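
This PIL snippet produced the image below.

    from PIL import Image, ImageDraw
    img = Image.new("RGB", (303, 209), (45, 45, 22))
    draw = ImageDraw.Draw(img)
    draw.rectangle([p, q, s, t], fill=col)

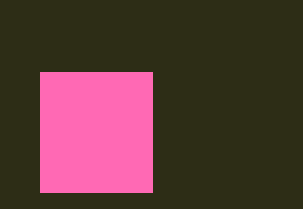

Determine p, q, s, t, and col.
p = 40
q = 72
s = 152
t = 192
col = 'hotpink'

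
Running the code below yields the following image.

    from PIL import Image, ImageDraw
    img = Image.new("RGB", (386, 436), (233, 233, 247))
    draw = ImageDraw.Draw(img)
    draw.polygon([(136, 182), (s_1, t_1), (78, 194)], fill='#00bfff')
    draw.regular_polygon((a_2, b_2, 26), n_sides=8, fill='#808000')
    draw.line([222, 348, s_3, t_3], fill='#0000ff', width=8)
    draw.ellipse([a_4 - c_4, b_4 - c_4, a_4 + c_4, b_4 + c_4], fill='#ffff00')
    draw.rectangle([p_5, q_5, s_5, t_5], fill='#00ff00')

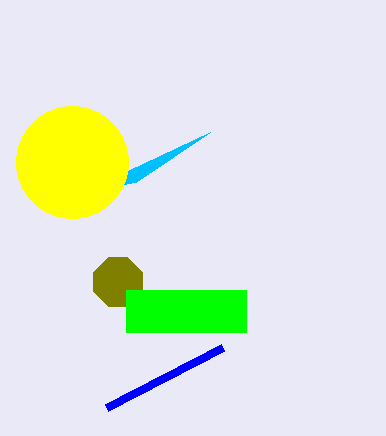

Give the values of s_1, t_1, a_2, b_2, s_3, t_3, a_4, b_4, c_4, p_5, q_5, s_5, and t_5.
s_1 = 210; t_1 = 132; a_2 = 118; b_2 = 282; s_3 = 106; t_3 = 408; a_4 = 72; b_4 = 162; c_4 = 56; p_5 = 126; q_5 = 290; s_5 = 246; t_5 = 332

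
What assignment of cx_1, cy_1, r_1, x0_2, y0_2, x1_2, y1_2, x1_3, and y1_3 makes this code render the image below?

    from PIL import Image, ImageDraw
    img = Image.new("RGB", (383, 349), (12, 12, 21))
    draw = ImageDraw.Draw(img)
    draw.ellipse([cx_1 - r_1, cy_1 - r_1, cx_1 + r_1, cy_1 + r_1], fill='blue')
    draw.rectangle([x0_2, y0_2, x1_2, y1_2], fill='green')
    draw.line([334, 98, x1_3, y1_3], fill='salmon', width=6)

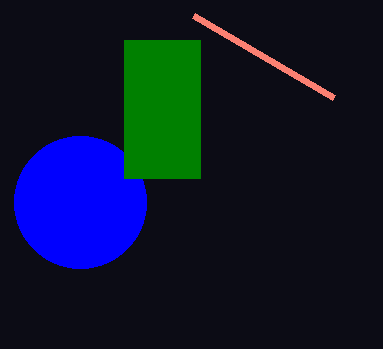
cx_1 = 80, cy_1 = 202, r_1 = 66, x0_2 = 124, y0_2 = 40, x1_2 = 200, y1_2 = 178, x1_3 = 194, y1_3 = 16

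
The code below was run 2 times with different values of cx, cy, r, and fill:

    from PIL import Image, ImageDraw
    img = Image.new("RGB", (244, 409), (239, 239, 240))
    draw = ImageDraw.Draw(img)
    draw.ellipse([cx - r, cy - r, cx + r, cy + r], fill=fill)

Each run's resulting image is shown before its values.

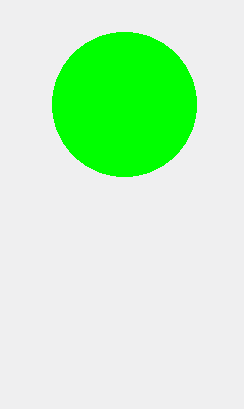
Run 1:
cx = 124; cy = 104; r = 72; fill = 'lime'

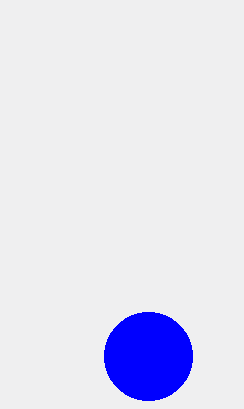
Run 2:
cx = 148, cy = 356, r = 44, fill = 'blue'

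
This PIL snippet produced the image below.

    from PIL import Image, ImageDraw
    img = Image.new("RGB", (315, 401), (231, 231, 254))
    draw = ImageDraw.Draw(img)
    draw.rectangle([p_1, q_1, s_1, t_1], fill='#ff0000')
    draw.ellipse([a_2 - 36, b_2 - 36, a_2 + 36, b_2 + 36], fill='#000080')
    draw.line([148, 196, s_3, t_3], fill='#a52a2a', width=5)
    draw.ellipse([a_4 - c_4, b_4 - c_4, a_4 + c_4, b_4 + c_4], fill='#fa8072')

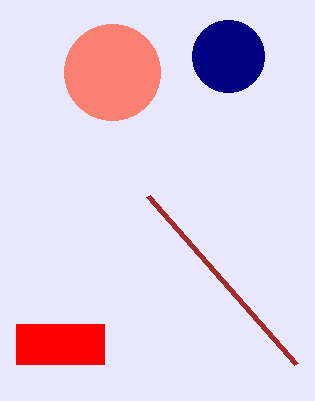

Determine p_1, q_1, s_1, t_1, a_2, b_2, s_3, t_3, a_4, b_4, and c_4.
p_1 = 16, q_1 = 324, s_1 = 104, t_1 = 364, a_2 = 228, b_2 = 56, s_3 = 296, t_3 = 364, a_4 = 112, b_4 = 72, c_4 = 48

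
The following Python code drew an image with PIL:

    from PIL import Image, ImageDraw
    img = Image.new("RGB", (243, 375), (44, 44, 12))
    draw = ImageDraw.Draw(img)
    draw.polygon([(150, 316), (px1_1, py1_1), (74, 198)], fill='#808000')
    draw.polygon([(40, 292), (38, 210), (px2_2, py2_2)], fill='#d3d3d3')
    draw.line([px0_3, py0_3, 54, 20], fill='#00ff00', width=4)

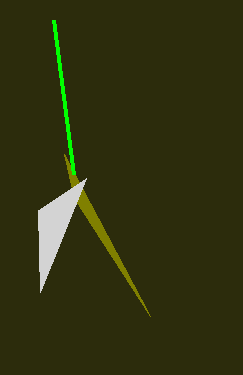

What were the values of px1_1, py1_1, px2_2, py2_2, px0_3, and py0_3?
px1_1 = 64, py1_1 = 154, px2_2 = 86, py2_2 = 178, px0_3 = 74, py0_3 = 174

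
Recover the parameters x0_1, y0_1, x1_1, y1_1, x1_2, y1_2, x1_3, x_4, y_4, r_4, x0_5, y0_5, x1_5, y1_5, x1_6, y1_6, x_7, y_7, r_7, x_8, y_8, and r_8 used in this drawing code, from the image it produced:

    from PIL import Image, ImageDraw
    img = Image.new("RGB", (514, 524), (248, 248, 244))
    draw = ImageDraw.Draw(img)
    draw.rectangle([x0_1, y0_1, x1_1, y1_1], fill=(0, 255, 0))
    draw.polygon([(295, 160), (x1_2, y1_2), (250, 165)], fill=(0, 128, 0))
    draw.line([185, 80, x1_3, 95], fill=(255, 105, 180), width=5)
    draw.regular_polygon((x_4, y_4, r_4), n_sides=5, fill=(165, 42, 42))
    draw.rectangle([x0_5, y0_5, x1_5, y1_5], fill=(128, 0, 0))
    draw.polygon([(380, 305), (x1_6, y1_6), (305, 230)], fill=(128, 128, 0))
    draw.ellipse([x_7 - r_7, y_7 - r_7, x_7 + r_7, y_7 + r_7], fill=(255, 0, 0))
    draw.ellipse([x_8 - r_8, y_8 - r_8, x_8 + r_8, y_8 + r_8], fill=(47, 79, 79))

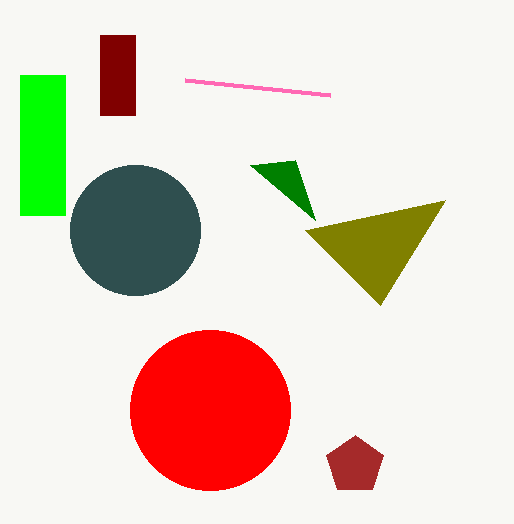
x0_1 = 20
y0_1 = 75
x1_1 = 65
y1_1 = 215
x1_2 = 315
y1_2 = 220
x1_3 = 330
x_4 = 355
y_4 = 465
r_4 = 30
x0_5 = 100
y0_5 = 35
x1_5 = 135
y1_5 = 115
x1_6 = 445
y1_6 = 200
x_7 = 210
y_7 = 410
r_7 = 80
x_8 = 135
y_8 = 230
r_8 = 65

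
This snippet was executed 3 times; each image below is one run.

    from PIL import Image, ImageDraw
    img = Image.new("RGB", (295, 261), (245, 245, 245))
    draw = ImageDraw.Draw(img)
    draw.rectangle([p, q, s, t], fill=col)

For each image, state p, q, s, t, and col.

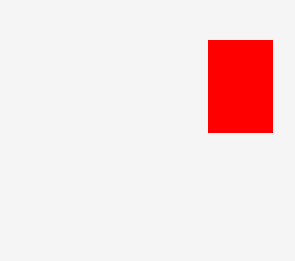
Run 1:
p = 208; q = 40; s = 272; t = 132; col = 'red'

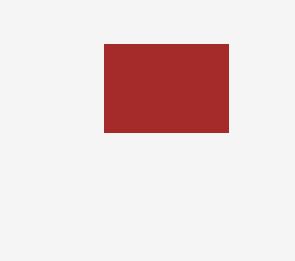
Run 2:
p = 104; q = 44; s = 228; t = 132; col = 'brown'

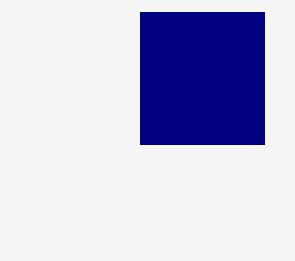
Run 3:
p = 140; q = 12; s = 264; t = 144; col = 'navy'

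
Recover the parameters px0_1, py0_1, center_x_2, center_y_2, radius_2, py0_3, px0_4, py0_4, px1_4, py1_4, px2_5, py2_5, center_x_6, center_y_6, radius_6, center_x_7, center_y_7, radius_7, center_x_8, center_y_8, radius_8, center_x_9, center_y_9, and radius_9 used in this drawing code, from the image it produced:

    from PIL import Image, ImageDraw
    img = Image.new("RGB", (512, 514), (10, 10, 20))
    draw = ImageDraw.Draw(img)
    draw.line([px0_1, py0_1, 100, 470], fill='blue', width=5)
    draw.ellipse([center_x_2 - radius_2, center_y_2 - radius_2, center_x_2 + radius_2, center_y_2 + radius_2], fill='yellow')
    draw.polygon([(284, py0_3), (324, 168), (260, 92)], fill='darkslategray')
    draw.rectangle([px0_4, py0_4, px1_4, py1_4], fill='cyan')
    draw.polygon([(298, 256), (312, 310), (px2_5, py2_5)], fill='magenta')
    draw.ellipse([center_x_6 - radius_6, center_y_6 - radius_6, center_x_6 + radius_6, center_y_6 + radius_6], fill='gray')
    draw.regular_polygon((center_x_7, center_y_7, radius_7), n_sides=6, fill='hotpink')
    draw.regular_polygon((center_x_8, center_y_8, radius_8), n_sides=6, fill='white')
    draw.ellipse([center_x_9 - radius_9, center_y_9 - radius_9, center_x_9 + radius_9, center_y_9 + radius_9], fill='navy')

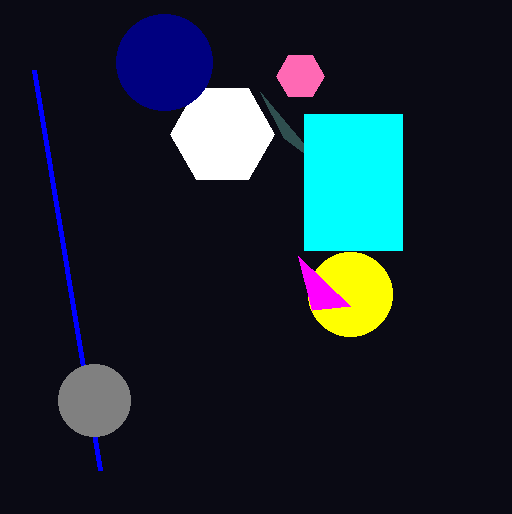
px0_1 = 34, py0_1 = 70, center_x_2 = 350, center_y_2 = 294, radius_2 = 42, py0_3 = 138, px0_4 = 304, py0_4 = 114, px1_4 = 402, py1_4 = 250, px2_5 = 350, py2_5 = 306, center_x_6 = 94, center_y_6 = 400, radius_6 = 36, center_x_7 = 300, center_y_7 = 76, radius_7 = 24, center_x_8 = 222, center_y_8 = 134, radius_8 = 52, center_x_9 = 164, center_y_9 = 62, radius_9 = 48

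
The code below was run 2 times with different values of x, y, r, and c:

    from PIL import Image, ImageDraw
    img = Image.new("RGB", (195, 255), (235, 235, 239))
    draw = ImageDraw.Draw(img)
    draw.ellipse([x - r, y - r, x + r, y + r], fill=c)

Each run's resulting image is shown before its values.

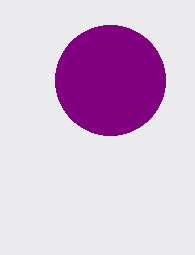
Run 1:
x = 110, y = 80, r = 55, c = 'purple'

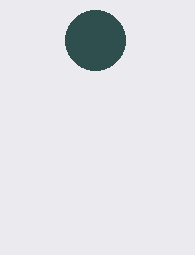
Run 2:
x = 95; y = 40; r = 30; c = 'darkslategray'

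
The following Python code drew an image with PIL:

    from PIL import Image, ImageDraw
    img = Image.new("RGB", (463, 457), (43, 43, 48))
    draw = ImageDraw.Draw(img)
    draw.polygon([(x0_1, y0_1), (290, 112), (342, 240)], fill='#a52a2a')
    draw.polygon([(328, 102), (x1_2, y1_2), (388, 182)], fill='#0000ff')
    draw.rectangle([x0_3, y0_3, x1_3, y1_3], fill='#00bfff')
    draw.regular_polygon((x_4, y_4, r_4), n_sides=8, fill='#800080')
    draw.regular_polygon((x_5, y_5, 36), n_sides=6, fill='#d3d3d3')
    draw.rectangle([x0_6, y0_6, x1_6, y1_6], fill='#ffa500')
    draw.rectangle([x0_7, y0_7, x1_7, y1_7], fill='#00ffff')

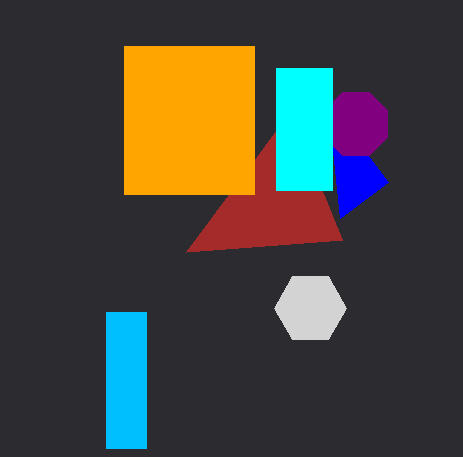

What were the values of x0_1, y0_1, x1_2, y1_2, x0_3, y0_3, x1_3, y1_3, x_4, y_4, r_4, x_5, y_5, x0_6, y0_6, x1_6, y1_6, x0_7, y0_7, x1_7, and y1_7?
x0_1 = 186
y0_1 = 252
x1_2 = 340
y1_2 = 218
x0_3 = 106
y0_3 = 312
x1_3 = 146
y1_3 = 448
x_4 = 356
y_4 = 124
r_4 = 34
x_5 = 310
y_5 = 308
x0_6 = 124
y0_6 = 46
x1_6 = 254
y1_6 = 194
x0_7 = 276
y0_7 = 68
x1_7 = 332
y1_7 = 190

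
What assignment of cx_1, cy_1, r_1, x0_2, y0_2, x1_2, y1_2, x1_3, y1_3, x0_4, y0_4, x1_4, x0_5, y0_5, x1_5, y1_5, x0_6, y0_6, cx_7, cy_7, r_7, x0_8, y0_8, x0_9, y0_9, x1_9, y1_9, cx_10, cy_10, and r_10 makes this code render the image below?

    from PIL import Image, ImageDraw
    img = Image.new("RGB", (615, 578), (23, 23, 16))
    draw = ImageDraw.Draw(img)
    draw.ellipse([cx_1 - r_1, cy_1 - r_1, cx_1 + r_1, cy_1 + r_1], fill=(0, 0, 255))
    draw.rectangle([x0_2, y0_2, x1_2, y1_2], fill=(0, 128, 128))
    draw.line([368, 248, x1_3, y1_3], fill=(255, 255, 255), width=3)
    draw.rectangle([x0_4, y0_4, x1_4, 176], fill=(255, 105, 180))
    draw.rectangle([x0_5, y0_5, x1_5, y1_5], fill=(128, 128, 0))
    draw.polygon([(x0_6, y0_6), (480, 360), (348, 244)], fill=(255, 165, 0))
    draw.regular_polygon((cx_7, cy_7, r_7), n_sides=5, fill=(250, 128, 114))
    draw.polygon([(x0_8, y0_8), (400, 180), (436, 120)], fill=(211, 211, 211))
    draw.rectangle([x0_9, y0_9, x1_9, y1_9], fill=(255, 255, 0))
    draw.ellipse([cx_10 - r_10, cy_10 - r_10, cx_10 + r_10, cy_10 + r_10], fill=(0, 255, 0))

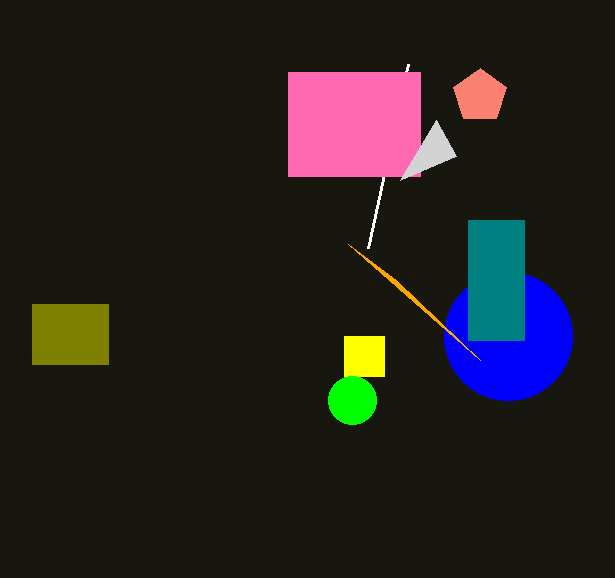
cx_1 = 508
cy_1 = 336
r_1 = 64
x0_2 = 468
y0_2 = 220
x1_2 = 524
y1_2 = 340
x1_3 = 408
y1_3 = 64
x0_4 = 288
y0_4 = 72
x1_4 = 420
x0_5 = 32
y0_5 = 304
x1_5 = 108
y1_5 = 364
x0_6 = 396
y0_6 = 280
cx_7 = 480
cy_7 = 96
r_7 = 28
x0_8 = 456
y0_8 = 156
x0_9 = 344
y0_9 = 336
x1_9 = 384
y1_9 = 376
cx_10 = 352
cy_10 = 400
r_10 = 24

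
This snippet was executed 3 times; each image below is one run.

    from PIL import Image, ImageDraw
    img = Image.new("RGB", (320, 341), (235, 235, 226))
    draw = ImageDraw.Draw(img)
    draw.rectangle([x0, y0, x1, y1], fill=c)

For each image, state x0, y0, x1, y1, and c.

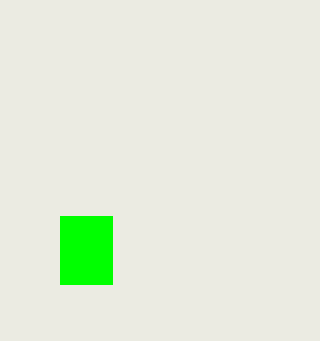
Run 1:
x0 = 60, y0 = 216, x1 = 112, y1 = 284, c = 'lime'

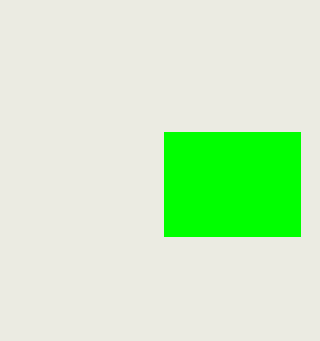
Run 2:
x0 = 164; y0 = 132; x1 = 300; y1 = 236; c = 'lime'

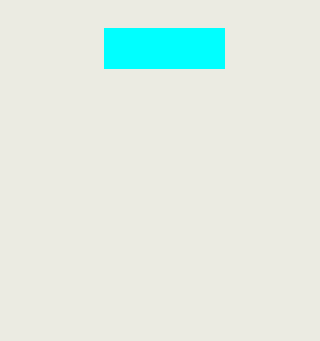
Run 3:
x0 = 104
y0 = 28
x1 = 224
y1 = 68
c = 'cyan'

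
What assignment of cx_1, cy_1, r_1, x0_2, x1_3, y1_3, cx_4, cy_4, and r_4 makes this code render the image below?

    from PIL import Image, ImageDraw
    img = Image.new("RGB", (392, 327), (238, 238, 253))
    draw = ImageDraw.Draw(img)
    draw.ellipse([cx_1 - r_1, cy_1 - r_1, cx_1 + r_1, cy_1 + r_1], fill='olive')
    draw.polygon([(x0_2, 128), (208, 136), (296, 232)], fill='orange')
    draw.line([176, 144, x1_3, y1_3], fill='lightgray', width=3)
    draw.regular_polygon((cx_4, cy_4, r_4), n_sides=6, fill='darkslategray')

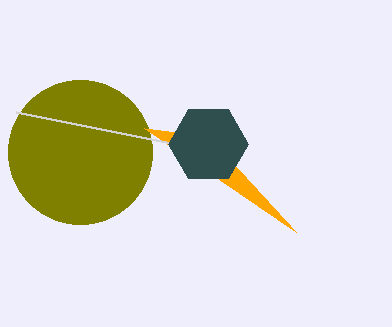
cx_1 = 80; cy_1 = 152; r_1 = 72; x0_2 = 144; x1_3 = 16; y1_3 = 112; cx_4 = 208; cy_4 = 144; r_4 = 40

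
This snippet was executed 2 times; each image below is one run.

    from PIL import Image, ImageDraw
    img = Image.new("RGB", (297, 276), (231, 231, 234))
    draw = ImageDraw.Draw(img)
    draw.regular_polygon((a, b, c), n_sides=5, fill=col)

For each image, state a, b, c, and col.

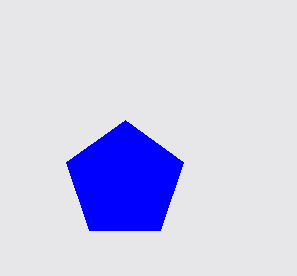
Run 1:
a = 125, b = 181, c = 61, col = 'blue'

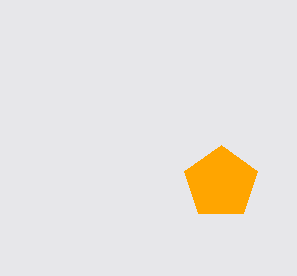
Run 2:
a = 221
b = 183
c = 38
col = 'orange'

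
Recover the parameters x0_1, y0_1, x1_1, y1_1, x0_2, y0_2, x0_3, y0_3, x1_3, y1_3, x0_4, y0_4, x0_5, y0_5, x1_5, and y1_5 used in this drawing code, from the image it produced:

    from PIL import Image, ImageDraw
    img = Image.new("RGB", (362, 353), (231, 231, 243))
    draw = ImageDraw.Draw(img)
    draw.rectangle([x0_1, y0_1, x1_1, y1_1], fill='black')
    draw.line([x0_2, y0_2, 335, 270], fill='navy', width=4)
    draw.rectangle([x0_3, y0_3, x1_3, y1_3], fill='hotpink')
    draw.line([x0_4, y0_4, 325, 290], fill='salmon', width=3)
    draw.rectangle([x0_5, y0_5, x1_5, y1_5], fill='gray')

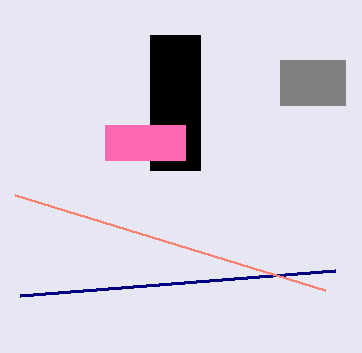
x0_1 = 150; y0_1 = 35; x1_1 = 200; y1_1 = 170; x0_2 = 20; y0_2 = 295; x0_3 = 105; y0_3 = 125; x1_3 = 185; y1_3 = 160; x0_4 = 15; y0_4 = 195; x0_5 = 280; y0_5 = 60; x1_5 = 345; y1_5 = 105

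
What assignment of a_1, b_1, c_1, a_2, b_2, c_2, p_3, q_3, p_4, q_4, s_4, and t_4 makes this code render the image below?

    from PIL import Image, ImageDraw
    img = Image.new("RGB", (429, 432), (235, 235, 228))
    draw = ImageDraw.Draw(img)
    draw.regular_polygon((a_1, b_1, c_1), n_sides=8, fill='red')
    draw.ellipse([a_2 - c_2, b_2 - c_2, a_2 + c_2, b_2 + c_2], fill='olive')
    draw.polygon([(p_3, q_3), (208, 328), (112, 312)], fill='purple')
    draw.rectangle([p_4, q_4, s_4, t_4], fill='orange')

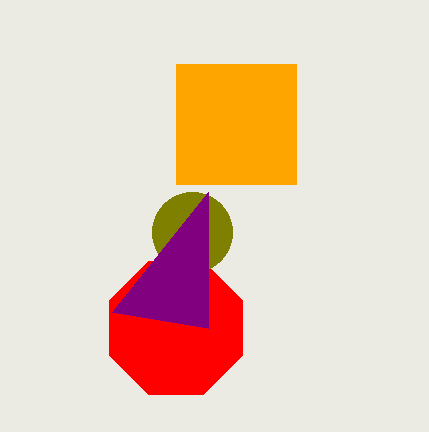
a_1 = 176
b_1 = 328
c_1 = 72
a_2 = 192
b_2 = 232
c_2 = 40
p_3 = 208
q_3 = 192
p_4 = 176
q_4 = 64
s_4 = 296
t_4 = 184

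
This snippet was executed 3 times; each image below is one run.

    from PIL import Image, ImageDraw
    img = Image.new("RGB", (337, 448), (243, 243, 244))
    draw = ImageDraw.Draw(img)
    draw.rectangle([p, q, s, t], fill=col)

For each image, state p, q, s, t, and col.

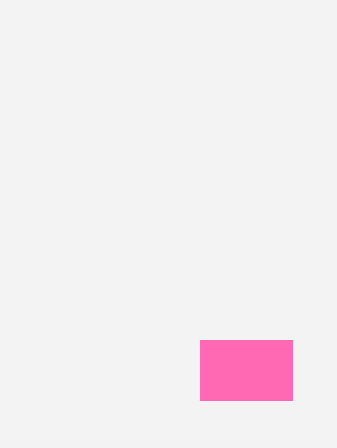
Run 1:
p = 200; q = 340; s = 292; t = 400; col = 'hotpink'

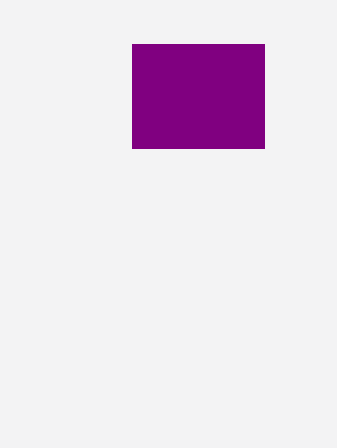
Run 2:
p = 132; q = 44; s = 264; t = 148; col = 'purple'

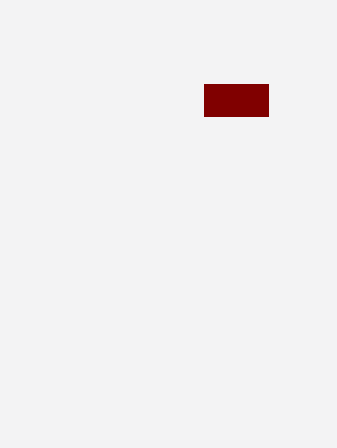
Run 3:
p = 204
q = 84
s = 268
t = 116
col = 'maroon'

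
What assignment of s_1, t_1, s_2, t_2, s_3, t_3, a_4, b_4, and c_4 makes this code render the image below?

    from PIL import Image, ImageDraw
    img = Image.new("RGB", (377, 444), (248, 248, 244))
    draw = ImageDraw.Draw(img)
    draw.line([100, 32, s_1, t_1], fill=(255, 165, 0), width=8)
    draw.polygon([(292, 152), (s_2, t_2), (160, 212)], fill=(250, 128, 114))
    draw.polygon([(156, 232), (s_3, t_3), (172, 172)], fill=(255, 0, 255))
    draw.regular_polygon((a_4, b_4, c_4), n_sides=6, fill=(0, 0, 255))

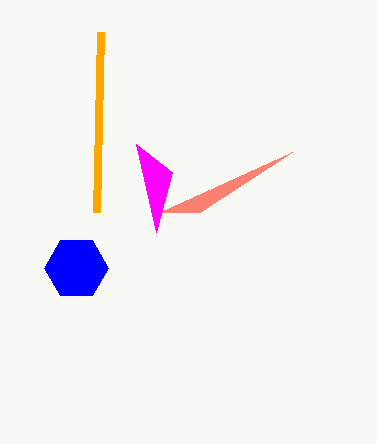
s_1 = 96
t_1 = 212
s_2 = 200
t_2 = 212
s_3 = 136
t_3 = 144
a_4 = 76
b_4 = 268
c_4 = 32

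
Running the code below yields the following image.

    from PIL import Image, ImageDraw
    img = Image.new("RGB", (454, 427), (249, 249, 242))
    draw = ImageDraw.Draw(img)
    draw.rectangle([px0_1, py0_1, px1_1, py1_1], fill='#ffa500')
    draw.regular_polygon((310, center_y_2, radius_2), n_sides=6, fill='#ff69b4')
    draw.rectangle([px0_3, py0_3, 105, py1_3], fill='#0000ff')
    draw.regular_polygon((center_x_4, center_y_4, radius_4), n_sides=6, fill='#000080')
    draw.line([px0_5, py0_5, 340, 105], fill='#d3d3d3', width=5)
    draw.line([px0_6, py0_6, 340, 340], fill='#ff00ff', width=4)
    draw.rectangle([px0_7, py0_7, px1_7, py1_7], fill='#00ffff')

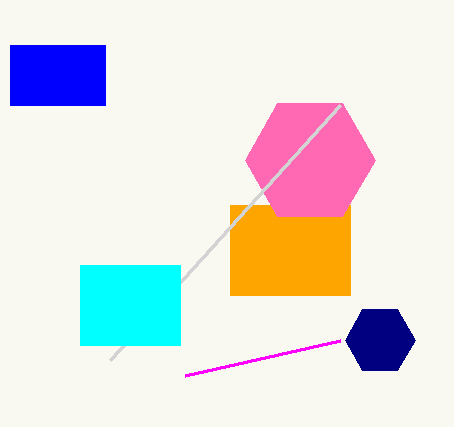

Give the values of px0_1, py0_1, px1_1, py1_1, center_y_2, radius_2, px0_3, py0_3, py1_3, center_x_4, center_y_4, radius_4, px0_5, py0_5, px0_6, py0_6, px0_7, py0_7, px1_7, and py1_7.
px0_1 = 230; py0_1 = 205; px1_1 = 350; py1_1 = 295; center_y_2 = 160; radius_2 = 65; px0_3 = 10; py0_3 = 45; py1_3 = 105; center_x_4 = 380; center_y_4 = 340; radius_4 = 35; px0_5 = 110; py0_5 = 360; px0_6 = 185; py0_6 = 375; px0_7 = 80; py0_7 = 265; px1_7 = 180; py1_7 = 345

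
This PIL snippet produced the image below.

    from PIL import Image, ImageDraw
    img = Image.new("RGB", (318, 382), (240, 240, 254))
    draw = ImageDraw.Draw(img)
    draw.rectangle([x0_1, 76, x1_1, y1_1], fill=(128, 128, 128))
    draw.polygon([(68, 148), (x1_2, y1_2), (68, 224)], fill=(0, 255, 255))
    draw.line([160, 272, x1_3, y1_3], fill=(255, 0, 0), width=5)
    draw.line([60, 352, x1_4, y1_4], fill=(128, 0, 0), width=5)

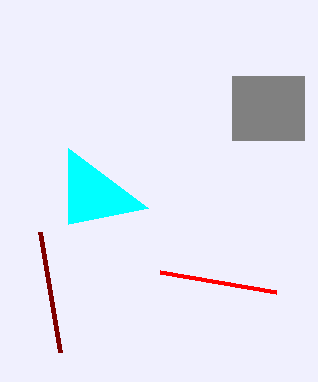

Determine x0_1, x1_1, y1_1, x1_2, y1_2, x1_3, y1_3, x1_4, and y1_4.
x0_1 = 232
x1_1 = 304
y1_1 = 140
x1_2 = 148
y1_2 = 208
x1_3 = 276
y1_3 = 292
x1_4 = 40
y1_4 = 232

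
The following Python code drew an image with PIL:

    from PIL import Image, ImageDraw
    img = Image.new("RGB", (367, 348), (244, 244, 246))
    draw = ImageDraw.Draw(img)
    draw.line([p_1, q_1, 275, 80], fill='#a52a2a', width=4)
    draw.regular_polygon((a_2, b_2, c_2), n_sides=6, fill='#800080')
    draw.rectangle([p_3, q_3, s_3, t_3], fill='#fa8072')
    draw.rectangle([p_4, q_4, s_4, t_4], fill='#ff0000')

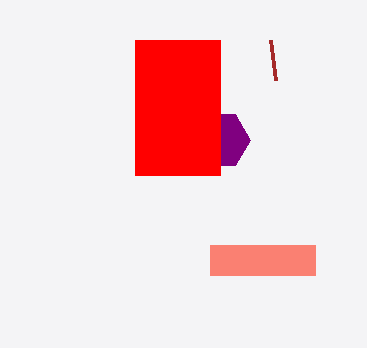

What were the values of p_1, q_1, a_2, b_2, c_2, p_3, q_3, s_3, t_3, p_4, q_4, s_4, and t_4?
p_1 = 270; q_1 = 40; a_2 = 220; b_2 = 140; c_2 = 30; p_3 = 210; q_3 = 245; s_3 = 315; t_3 = 275; p_4 = 135; q_4 = 40; s_4 = 220; t_4 = 175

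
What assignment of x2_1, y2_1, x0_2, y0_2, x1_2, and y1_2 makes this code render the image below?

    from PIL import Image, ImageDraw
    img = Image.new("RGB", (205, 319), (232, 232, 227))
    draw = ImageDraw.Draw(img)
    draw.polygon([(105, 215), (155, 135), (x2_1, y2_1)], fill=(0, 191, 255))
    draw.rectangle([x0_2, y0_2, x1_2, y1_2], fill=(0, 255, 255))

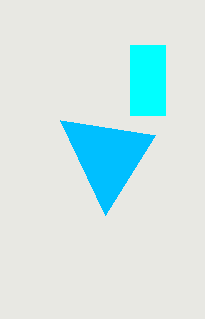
x2_1 = 60
y2_1 = 120
x0_2 = 130
y0_2 = 45
x1_2 = 165
y1_2 = 115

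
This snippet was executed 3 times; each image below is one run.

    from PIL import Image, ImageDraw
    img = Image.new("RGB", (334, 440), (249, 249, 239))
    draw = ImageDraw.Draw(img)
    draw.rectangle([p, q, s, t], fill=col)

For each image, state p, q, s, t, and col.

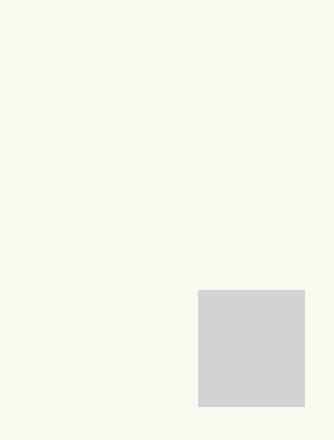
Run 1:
p = 198; q = 290; s = 304; t = 406; col = 'lightgray'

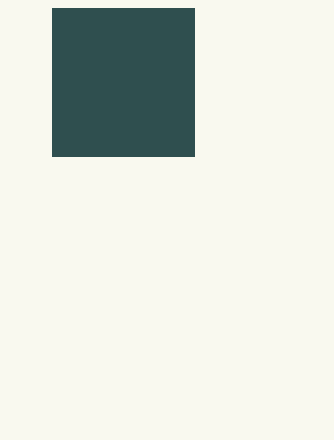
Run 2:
p = 52; q = 8; s = 194; t = 156; col = 'darkslategray'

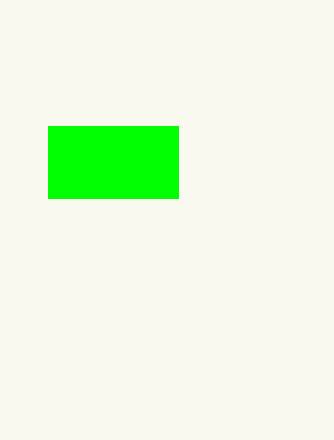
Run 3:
p = 48, q = 126, s = 178, t = 198, col = 'lime'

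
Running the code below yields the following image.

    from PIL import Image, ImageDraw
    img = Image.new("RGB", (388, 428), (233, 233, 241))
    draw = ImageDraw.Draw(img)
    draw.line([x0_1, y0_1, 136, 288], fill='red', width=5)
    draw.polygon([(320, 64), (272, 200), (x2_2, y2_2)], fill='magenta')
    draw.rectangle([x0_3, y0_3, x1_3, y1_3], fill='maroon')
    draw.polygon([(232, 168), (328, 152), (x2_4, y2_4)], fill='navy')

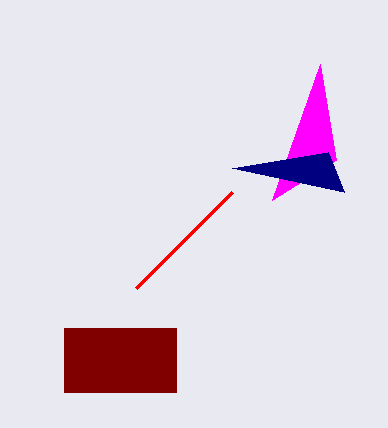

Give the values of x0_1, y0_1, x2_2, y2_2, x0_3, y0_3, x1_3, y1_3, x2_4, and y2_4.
x0_1 = 232; y0_1 = 192; x2_2 = 336; y2_2 = 160; x0_3 = 64; y0_3 = 328; x1_3 = 176; y1_3 = 392; x2_4 = 344; y2_4 = 192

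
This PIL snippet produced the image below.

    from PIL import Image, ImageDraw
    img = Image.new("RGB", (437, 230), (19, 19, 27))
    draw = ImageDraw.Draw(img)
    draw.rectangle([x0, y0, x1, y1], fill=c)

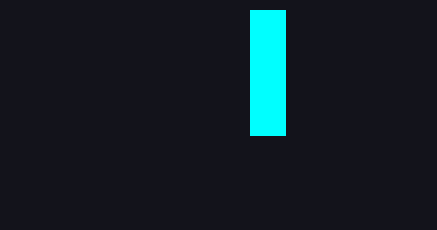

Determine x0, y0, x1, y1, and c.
x0 = 250
y0 = 10
x1 = 285
y1 = 135
c = 'cyan'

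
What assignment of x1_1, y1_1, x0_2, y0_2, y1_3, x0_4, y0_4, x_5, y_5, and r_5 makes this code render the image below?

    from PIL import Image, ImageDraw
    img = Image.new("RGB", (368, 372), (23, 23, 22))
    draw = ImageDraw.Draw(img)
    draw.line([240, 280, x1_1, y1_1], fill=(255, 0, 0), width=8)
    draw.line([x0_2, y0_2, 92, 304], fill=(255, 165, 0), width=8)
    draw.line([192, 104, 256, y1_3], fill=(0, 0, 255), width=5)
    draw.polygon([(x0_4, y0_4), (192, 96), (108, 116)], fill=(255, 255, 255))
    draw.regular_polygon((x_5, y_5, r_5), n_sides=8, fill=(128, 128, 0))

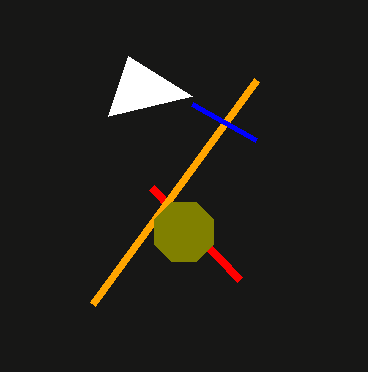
x1_1 = 152
y1_1 = 188
x0_2 = 256
y0_2 = 80
y1_3 = 140
x0_4 = 128
y0_4 = 56
x_5 = 184
y_5 = 232
r_5 = 32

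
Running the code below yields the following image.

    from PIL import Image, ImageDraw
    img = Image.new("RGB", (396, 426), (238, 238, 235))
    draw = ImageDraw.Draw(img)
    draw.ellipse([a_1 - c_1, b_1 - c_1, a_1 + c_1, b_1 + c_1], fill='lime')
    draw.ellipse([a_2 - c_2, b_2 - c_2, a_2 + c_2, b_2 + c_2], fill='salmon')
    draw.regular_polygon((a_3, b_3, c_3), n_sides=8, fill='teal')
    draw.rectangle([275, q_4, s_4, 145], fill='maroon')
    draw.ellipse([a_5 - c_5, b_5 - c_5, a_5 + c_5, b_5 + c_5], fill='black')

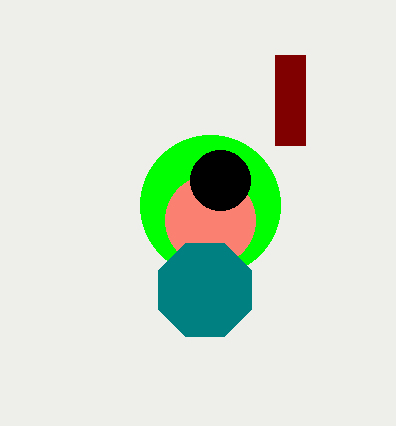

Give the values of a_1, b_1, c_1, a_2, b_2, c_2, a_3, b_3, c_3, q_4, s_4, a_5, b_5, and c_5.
a_1 = 210
b_1 = 205
c_1 = 70
a_2 = 210
b_2 = 220
c_2 = 45
a_3 = 205
b_3 = 290
c_3 = 50
q_4 = 55
s_4 = 305
a_5 = 220
b_5 = 180
c_5 = 30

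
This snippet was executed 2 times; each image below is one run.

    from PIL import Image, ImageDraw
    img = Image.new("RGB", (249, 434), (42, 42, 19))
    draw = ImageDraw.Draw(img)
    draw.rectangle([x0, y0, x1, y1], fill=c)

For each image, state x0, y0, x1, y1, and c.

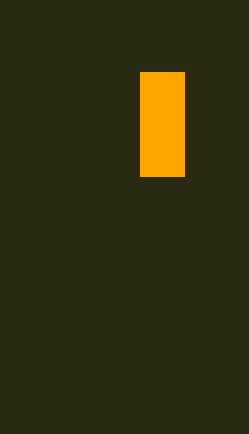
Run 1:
x0 = 140, y0 = 72, x1 = 184, y1 = 176, c = 'orange'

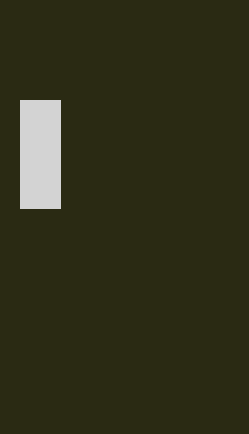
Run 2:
x0 = 20; y0 = 100; x1 = 60; y1 = 208; c = 'lightgray'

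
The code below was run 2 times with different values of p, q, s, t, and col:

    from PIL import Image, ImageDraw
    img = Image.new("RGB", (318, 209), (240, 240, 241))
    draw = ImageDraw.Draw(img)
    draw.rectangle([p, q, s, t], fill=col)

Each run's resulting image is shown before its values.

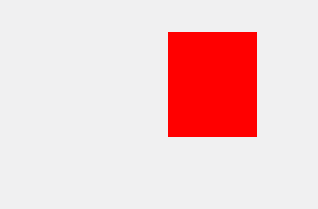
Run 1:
p = 168, q = 32, s = 256, t = 136, col = 'red'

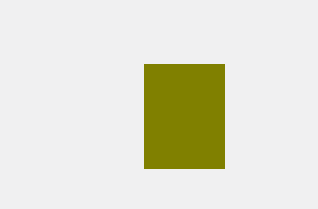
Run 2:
p = 144, q = 64, s = 224, t = 168, col = 'olive'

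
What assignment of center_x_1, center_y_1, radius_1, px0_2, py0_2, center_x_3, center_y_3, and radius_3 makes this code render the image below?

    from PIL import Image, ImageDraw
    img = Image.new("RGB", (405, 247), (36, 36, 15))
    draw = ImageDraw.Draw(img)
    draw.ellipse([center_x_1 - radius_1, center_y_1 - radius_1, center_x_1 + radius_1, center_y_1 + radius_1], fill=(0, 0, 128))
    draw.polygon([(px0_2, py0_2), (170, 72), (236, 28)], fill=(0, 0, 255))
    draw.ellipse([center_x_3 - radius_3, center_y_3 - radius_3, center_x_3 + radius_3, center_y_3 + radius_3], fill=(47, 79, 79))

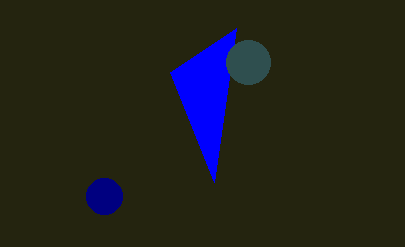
center_x_1 = 104
center_y_1 = 196
radius_1 = 18
px0_2 = 214
py0_2 = 182
center_x_3 = 248
center_y_3 = 62
radius_3 = 22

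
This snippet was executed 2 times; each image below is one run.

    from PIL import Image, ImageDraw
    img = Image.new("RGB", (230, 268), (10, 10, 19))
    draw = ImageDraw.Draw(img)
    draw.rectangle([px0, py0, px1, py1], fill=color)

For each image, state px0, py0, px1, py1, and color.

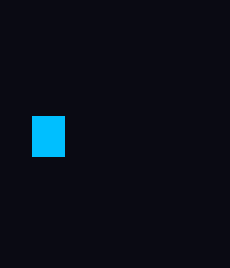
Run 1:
px0 = 32
py0 = 116
px1 = 64
py1 = 156
color = 'deepskyblue'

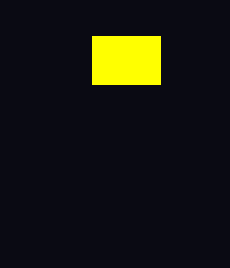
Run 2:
px0 = 92
py0 = 36
px1 = 160
py1 = 84
color = 'yellow'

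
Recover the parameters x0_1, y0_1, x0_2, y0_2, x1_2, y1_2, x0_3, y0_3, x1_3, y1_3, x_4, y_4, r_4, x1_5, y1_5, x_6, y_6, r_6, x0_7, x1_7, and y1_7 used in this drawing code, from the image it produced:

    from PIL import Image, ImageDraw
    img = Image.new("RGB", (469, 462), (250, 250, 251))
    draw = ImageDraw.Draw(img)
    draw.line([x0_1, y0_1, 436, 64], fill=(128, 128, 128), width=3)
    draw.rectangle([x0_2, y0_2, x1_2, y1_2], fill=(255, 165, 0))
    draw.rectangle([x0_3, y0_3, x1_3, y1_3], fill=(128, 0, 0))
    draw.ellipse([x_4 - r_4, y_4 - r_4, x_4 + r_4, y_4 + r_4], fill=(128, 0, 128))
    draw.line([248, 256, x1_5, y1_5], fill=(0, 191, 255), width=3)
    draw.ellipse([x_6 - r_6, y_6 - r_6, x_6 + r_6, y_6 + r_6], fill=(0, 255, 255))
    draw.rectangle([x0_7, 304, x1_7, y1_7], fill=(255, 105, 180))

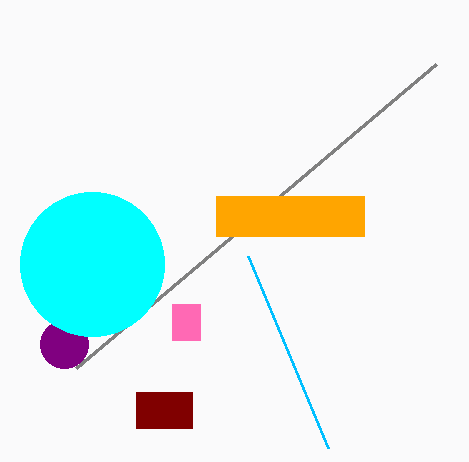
x0_1 = 76
y0_1 = 368
x0_2 = 216
y0_2 = 196
x1_2 = 364
y1_2 = 236
x0_3 = 136
y0_3 = 392
x1_3 = 192
y1_3 = 428
x_4 = 64
y_4 = 344
r_4 = 24
x1_5 = 328
y1_5 = 448
x_6 = 92
y_6 = 264
r_6 = 72
x0_7 = 172
x1_7 = 200
y1_7 = 340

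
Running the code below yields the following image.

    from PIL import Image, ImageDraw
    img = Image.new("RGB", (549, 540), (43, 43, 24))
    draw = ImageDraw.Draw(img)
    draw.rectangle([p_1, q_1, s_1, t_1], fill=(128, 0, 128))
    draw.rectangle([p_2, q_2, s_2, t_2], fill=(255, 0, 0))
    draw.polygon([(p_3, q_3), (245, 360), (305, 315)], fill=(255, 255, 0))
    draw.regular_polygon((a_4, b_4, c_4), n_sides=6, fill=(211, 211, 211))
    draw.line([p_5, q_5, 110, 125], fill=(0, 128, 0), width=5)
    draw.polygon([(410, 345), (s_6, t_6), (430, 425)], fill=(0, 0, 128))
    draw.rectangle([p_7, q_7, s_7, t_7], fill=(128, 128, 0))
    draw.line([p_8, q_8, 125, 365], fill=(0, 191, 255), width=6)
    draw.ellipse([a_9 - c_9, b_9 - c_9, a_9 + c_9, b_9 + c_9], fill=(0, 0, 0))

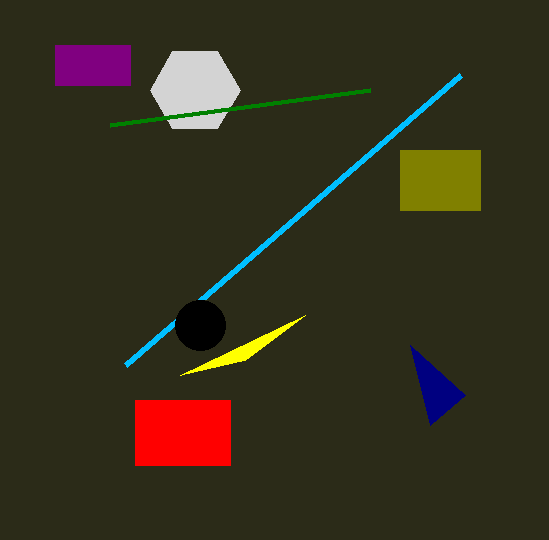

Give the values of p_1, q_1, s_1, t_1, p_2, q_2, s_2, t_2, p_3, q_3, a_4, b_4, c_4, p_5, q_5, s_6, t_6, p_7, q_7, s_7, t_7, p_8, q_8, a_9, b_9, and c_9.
p_1 = 55, q_1 = 45, s_1 = 130, t_1 = 85, p_2 = 135, q_2 = 400, s_2 = 230, t_2 = 465, p_3 = 180, q_3 = 375, a_4 = 195, b_4 = 90, c_4 = 45, p_5 = 370, q_5 = 90, s_6 = 465, t_6 = 395, p_7 = 400, q_7 = 150, s_7 = 480, t_7 = 210, p_8 = 460, q_8 = 75, a_9 = 200, b_9 = 325, c_9 = 25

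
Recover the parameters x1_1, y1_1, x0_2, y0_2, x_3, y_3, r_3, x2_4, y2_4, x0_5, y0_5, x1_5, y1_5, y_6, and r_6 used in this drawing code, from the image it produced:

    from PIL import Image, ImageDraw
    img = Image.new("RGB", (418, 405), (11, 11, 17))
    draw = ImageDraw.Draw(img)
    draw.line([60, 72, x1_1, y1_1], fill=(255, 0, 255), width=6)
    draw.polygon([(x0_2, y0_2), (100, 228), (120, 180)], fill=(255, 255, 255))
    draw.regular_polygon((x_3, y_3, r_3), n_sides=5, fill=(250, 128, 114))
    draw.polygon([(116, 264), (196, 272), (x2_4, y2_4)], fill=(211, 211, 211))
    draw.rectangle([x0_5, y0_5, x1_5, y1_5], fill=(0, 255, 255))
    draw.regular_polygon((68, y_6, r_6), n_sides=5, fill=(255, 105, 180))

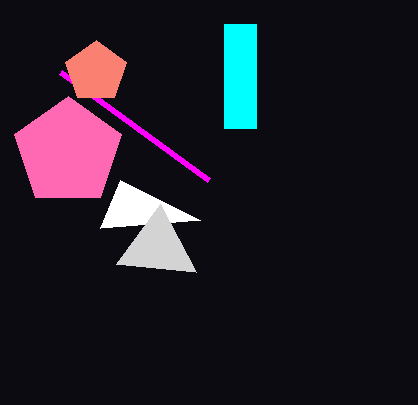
x1_1 = 208, y1_1 = 180, x0_2 = 200, y0_2 = 220, x_3 = 96, y_3 = 72, r_3 = 32, x2_4 = 160, y2_4 = 204, x0_5 = 224, y0_5 = 24, x1_5 = 256, y1_5 = 128, y_6 = 152, r_6 = 56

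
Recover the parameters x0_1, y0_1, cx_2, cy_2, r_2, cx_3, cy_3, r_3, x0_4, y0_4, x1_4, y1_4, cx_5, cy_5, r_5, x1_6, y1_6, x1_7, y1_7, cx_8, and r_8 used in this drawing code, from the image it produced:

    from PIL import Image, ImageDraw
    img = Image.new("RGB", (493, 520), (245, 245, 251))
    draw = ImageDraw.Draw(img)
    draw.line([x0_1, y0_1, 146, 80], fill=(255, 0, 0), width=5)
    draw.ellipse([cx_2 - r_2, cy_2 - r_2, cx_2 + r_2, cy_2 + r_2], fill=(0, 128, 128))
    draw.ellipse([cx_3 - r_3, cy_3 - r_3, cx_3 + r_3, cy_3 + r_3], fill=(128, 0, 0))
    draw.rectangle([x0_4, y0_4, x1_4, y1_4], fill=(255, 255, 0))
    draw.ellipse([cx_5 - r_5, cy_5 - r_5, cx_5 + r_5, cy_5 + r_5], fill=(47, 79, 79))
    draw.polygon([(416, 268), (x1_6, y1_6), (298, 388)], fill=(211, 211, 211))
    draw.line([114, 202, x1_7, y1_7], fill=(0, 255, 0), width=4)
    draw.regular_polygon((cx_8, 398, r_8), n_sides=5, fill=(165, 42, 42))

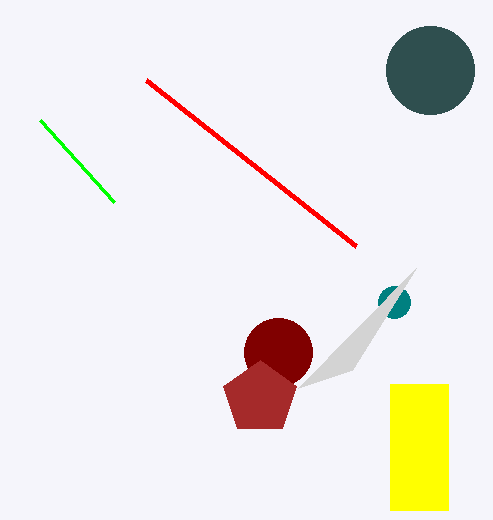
x0_1 = 356
y0_1 = 246
cx_2 = 394
cy_2 = 302
r_2 = 16
cx_3 = 278
cy_3 = 352
r_3 = 34
x0_4 = 390
y0_4 = 384
x1_4 = 448
y1_4 = 510
cx_5 = 430
cy_5 = 70
r_5 = 44
x1_6 = 352
y1_6 = 370
x1_7 = 40
y1_7 = 120
cx_8 = 260
r_8 = 38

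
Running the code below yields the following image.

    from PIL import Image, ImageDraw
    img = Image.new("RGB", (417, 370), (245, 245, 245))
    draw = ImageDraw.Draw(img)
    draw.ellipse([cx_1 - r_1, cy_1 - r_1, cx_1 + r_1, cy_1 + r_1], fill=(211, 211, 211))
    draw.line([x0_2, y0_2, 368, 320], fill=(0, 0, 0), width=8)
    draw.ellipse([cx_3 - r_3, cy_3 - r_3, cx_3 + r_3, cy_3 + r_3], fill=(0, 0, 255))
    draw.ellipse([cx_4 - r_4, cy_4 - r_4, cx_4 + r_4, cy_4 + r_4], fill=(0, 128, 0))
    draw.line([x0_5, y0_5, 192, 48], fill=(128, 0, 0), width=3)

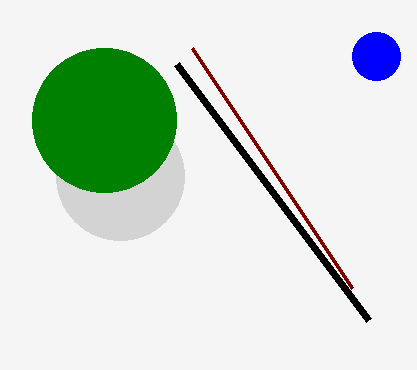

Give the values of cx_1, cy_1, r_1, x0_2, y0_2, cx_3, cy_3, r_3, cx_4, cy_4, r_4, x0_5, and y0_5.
cx_1 = 120; cy_1 = 176; r_1 = 64; x0_2 = 176; y0_2 = 64; cx_3 = 376; cy_3 = 56; r_3 = 24; cx_4 = 104; cy_4 = 120; r_4 = 72; x0_5 = 352; y0_5 = 288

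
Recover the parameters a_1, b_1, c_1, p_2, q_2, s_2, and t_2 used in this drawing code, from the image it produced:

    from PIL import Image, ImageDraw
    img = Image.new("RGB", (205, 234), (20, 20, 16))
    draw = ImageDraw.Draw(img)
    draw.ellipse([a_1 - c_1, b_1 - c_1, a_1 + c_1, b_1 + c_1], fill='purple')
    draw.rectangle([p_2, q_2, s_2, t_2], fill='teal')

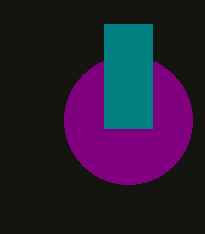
a_1 = 128, b_1 = 120, c_1 = 64, p_2 = 104, q_2 = 24, s_2 = 152, t_2 = 128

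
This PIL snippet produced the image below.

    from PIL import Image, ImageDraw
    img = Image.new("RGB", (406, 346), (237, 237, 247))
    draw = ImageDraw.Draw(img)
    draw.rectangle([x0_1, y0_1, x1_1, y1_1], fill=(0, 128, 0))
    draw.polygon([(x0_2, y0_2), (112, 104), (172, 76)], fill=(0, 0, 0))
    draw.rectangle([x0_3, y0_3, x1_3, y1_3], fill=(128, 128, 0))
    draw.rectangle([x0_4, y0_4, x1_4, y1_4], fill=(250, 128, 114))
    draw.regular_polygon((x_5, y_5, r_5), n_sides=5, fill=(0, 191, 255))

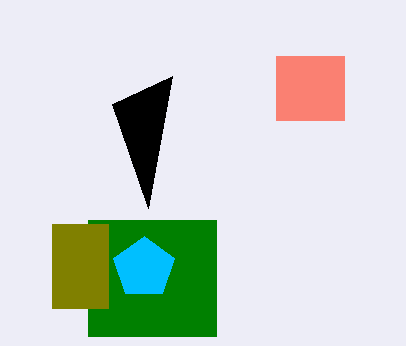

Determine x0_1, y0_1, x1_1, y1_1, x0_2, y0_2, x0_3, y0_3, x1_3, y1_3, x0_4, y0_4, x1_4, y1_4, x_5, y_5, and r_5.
x0_1 = 88, y0_1 = 220, x1_1 = 216, y1_1 = 336, x0_2 = 148, y0_2 = 208, x0_3 = 52, y0_3 = 224, x1_3 = 108, y1_3 = 308, x0_4 = 276, y0_4 = 56, x1_4 = 344, y1_4 = 120, x_5 = 144, y_5 = 268, r_5 = 32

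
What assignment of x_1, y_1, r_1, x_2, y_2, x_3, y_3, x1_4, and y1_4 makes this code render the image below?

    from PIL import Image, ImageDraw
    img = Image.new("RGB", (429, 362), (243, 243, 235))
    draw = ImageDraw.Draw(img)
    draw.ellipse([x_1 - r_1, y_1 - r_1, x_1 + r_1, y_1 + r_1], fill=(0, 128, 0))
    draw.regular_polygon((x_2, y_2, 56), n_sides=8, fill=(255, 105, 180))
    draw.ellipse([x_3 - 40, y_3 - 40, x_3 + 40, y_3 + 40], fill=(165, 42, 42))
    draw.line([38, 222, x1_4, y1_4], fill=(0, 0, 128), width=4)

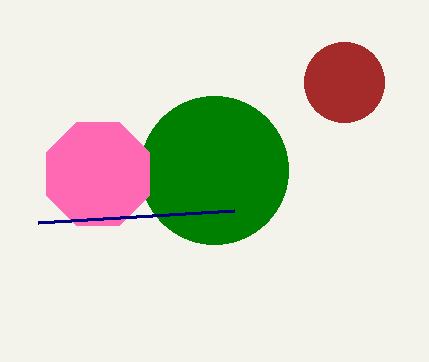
x_1 = 214, y_1 = 170, r_1 = 74, x_2 = 98, y_2 = 174, x_3 = 344, y_3 = 82, x1_4 = 234, y1_4 = 210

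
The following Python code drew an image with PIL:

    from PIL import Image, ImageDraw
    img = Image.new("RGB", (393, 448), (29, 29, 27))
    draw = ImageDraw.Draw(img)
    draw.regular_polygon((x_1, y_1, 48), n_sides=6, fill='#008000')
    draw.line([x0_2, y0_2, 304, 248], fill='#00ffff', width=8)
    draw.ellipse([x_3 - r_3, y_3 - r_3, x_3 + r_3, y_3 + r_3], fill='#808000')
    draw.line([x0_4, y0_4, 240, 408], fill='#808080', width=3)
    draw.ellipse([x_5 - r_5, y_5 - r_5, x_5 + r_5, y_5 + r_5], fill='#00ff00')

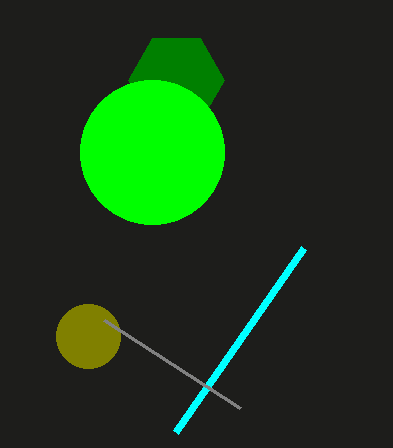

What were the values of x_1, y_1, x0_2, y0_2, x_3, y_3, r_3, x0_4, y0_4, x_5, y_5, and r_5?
x_1 = 176
y_1 = 80
x0_2 = 176
y0_2 = 432
x_3 = 88
y_3 = 336
r_3 = 32
x0_4 = 104
y0_4 = 320
x_5 = 152
y_5 = 152
r_5 = 72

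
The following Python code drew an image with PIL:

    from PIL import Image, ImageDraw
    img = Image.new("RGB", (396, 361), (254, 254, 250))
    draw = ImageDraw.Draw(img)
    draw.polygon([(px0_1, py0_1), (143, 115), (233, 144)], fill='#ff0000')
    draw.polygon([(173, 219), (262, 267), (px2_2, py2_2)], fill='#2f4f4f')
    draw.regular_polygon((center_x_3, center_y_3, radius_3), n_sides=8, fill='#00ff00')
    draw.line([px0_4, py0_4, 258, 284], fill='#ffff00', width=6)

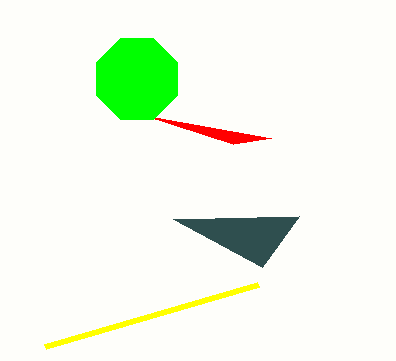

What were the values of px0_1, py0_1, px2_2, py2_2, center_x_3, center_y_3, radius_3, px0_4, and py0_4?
px0_1 = 271, py0_1 = 138, px2_2 = 299, py2_2 = 216, center_x_3 = 137, center_y_3 = 79, radius_3 = 44, px0_4 = 45, py0_4 = 346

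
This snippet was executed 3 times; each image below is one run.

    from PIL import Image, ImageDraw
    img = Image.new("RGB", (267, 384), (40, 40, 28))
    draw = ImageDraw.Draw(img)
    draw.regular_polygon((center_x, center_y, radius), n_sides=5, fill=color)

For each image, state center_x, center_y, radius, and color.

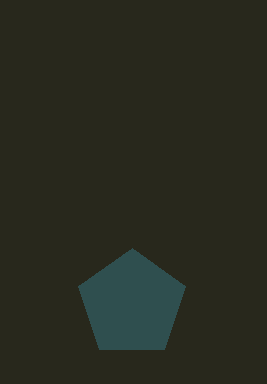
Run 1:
center_x = 132; center_y = 304; radius = 56; color = 'darkslategray'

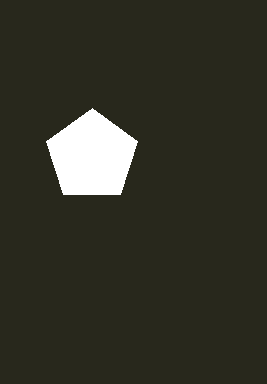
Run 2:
center_x = 92
center_y = 156
radius = 48
color = 'white'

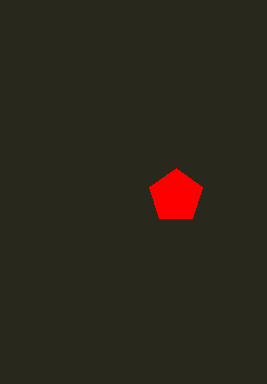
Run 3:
center_x = 176
center_y = 196
radius = 28
color = 'red'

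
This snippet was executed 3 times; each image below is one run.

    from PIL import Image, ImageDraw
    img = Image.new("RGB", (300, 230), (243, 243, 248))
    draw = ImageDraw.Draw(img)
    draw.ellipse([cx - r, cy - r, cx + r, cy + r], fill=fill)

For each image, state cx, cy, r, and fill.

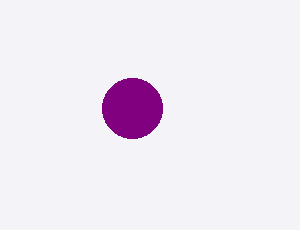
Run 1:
cx = 132; cy = 108; r = 30; fill = 'purple'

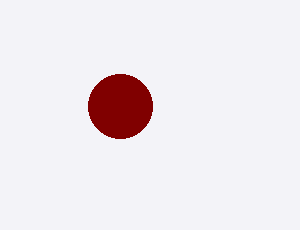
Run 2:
cx = 120, cy = 106, r = 32, fill = 'maroon'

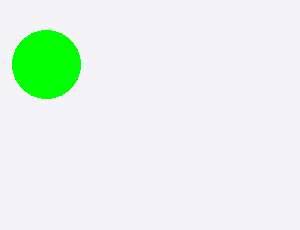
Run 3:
cx = 46, cy = 64, r = 34, fill = 'lime'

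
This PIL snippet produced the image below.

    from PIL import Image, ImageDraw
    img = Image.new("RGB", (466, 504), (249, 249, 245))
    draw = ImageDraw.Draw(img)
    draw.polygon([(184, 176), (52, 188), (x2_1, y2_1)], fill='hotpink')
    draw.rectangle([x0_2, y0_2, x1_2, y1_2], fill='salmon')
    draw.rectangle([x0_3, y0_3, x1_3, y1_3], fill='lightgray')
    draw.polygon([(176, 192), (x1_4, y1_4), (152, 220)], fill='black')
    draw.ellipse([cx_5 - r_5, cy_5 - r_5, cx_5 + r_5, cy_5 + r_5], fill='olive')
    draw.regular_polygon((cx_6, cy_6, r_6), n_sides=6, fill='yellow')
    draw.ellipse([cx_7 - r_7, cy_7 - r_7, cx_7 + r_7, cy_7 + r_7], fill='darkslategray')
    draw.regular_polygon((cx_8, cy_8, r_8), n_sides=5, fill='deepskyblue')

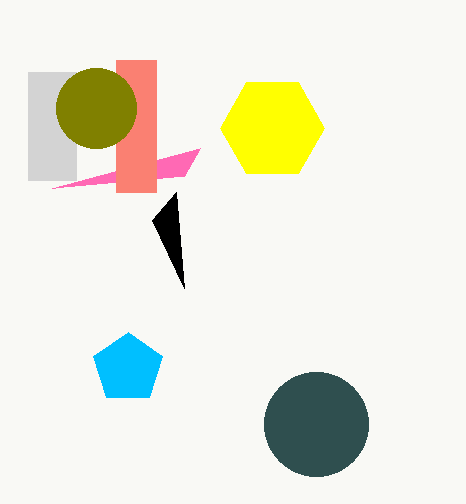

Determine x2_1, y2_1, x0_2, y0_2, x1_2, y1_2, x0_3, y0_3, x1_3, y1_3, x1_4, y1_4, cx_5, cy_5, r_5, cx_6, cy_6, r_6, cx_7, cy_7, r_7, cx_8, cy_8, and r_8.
x2_1 = 200
y2_1 = 148
x0_2 = 116
y0_2 = 60
x1_2 = 156
y1_2 = 192
x0_3 = 28
y0_3 = 72
x1_3 = 76
y1_3 = 180
x1_4 = 184
y1_4 = 288
cx_5 = 96
cy_5 = 108
r_5 = 40
cx_6 = 272
cy_6 = 128
r_6 = 52
cx_7 = 316
cy_7 = 424
r_7 = 52
cx_8 = 128
cy_8 = 368
r_8 = 36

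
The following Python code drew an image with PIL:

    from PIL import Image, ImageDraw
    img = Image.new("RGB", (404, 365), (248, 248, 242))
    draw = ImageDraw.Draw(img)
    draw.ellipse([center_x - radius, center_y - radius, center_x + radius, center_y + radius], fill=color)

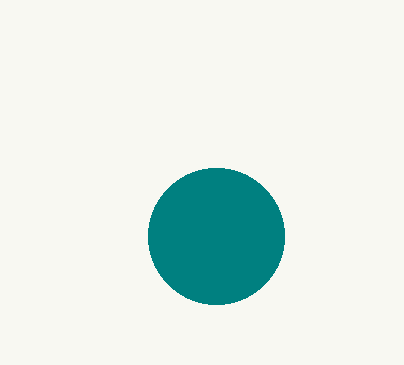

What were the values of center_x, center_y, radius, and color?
center_x = 216, center_y = 236, radius = 68, color = 'teal'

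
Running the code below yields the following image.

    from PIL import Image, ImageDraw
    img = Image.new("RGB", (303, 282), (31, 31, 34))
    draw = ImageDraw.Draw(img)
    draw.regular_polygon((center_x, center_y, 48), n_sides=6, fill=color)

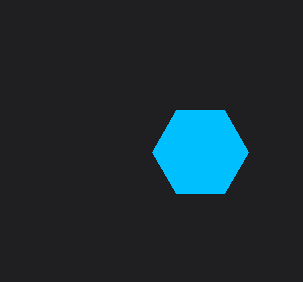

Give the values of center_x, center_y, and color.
center_x = 200; center_y = 152; color = 'deepskyblue'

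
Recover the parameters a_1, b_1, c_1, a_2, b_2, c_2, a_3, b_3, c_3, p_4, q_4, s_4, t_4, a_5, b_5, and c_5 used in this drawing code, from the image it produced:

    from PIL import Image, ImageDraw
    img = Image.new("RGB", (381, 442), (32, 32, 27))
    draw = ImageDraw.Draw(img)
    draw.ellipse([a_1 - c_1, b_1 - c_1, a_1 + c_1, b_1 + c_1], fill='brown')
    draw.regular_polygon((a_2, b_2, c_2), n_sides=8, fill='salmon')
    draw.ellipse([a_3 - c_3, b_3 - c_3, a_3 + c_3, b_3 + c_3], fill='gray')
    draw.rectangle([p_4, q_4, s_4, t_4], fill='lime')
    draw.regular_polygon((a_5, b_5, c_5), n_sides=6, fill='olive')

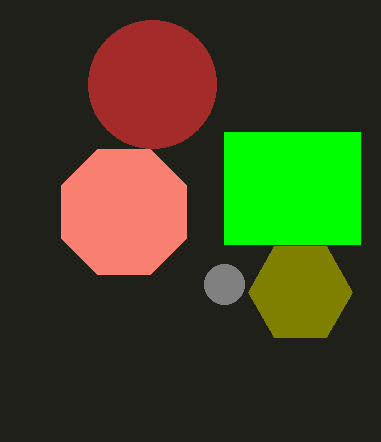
a_1 = 152; b_1 = 84; c_1 = 64; a_2 = 124; b_2 = 212; c_2 = 68; a_3 = 224; b_3 = 284; c_3 = 20; p_4 = 224; q_4 = 132; s_4 = 360; t_4 = 244; a_5 = 300; b_5 = 292; c_5 = 52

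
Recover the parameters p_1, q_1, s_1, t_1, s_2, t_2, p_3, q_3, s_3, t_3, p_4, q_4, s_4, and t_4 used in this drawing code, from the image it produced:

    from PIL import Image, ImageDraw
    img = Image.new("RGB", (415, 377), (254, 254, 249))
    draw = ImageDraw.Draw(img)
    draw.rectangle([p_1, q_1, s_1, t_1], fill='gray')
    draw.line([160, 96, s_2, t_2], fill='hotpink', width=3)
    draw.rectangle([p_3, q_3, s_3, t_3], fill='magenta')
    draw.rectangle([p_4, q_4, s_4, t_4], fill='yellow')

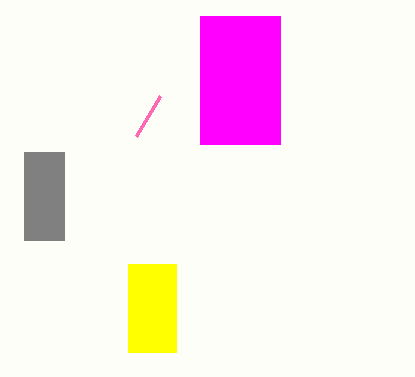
p_1 = 24, q_1 = 152, s_1 = 64, t_1 = 240, s_2 = 136, t_2 = 136, p_3 = 200, q_3 = 16, s_3 = 280, t_3 = 144, p_4 = 128, q_4 = 264, s_4 = 176, t_4 = 352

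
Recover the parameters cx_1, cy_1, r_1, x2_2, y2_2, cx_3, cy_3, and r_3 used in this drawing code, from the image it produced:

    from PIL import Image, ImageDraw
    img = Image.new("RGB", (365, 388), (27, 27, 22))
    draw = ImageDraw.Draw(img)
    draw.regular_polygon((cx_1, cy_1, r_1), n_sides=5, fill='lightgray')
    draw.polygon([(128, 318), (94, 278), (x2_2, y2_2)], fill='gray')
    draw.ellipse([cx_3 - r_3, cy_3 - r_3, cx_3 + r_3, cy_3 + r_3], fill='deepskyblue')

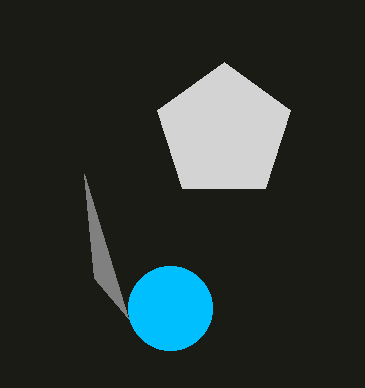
cx_1 = 224
cy_1 = 132
r_1 = 70
x2_2 = 84
y2_2 = 174
cx_3 = 170
cy_3 = 308
r_3 = 42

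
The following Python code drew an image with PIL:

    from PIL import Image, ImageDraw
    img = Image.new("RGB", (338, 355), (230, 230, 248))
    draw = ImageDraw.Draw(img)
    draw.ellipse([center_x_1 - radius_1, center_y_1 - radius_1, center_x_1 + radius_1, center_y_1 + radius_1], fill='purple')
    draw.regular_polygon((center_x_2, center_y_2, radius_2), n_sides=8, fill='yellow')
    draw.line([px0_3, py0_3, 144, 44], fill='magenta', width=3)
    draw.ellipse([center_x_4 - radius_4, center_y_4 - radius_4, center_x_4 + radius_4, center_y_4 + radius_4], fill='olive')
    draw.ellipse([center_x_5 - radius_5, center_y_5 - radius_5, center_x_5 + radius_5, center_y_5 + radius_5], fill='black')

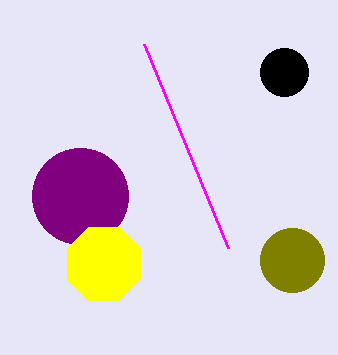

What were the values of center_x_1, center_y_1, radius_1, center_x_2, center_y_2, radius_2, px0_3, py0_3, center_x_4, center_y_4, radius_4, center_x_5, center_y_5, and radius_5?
center_x_1 = 80; center_y_1 = 196; radius_1 = 48; center_x_2 = 104; center_y_2 = 264; radius_2 = 40; px0_3 = 228; py0_3 = 248; center_x_4 = 292; center_y_4 = 260; radius_4 = 32; center_x_5 = 284; center_y_5 = 72; radius_5 = 24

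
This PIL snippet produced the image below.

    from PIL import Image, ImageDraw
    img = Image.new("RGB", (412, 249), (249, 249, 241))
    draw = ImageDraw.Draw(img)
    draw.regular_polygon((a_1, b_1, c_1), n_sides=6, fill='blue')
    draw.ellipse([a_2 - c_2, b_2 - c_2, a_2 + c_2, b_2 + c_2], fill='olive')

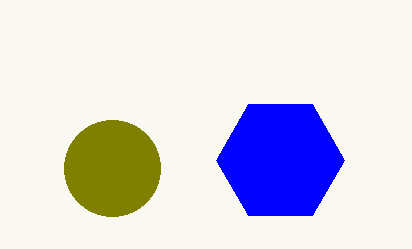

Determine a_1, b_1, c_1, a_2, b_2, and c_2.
a_1 = 280, b_1 = 160, c_1 = 64, a_2 = 112, b_2 = 168, c_2 = 48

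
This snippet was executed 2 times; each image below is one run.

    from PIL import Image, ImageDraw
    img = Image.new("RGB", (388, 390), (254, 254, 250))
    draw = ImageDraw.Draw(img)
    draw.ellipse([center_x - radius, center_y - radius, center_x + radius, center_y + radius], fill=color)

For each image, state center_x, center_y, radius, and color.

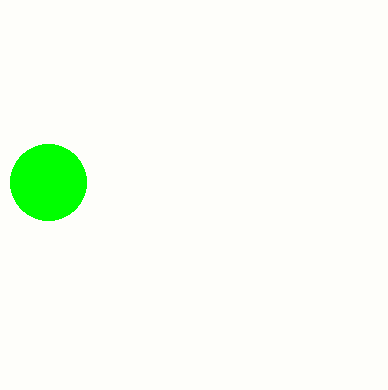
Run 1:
center_x = 48
center_y = 182
radius = 38
color = 'lime'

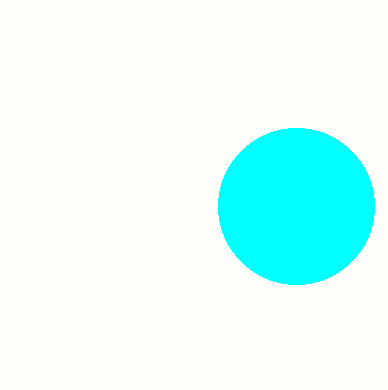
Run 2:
center_x = 296
center_y = 206
radius = 78
color = 'cyan'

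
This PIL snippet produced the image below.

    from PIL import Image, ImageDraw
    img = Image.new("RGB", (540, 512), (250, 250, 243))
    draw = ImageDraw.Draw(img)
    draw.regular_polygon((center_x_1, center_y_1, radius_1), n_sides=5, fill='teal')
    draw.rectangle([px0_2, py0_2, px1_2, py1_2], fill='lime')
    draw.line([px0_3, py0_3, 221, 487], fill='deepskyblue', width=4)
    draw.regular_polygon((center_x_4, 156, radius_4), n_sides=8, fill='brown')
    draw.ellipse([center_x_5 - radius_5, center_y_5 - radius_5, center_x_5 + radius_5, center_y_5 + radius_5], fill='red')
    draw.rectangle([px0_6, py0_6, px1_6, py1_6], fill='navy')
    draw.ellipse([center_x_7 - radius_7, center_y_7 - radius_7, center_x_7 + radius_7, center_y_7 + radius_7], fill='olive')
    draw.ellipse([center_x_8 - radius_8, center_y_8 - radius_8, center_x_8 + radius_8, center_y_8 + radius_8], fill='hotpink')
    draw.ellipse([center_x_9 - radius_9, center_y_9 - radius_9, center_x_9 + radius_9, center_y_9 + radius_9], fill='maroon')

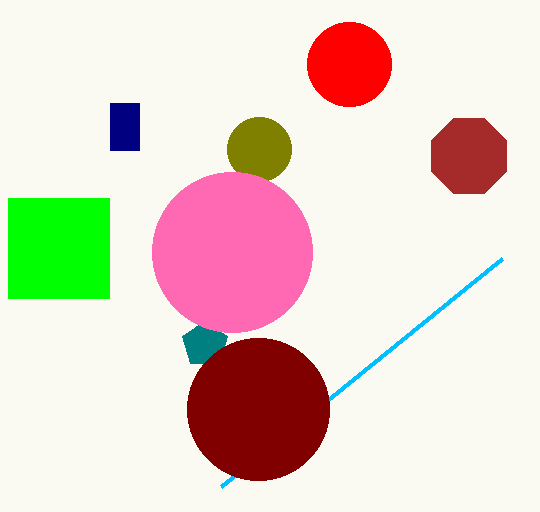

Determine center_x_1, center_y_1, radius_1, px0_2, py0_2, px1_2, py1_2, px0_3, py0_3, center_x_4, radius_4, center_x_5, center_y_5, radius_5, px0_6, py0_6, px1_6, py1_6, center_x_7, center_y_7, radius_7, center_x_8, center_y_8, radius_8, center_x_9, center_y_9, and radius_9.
center_x_1 = 205
center_y_1 = 344
radius_1 = 24
px0_2 = 8
py0_2 = 198
px1_2 = 109
py1_2 = 298
px0_3 = 502
py0_3 = 259
center_x_4 = 469
radius_4 = 41
center_x_5 = 349
center_y_5 = 64
radius_5 = 42
px0_6 = 110
py0_6 = 103
px1_6 = 139
py1_6 = 150
center_x_7 = 259
center_y_7 = 149
radius_7 = 32
center_x_8 = 232
center_y_8 = 252
radius_8 = 80
center_x_9 = 258
center_y_9 = 409
radius_9 = 71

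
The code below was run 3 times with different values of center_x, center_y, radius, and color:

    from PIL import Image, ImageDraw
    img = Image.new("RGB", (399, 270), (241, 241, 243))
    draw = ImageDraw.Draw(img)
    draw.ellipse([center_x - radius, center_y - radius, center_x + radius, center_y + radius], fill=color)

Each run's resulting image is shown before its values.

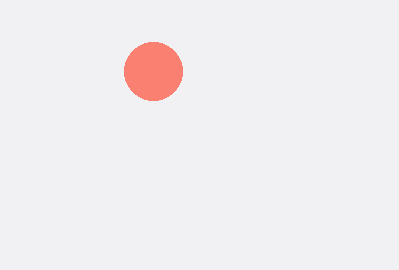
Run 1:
center_x = 153, center_y = 71, radius = 29, color = 'salmon'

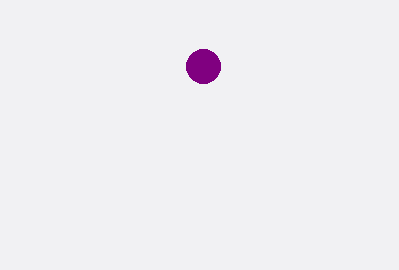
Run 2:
center_x = 203
center_y = 66
radius = 17
color = 'purple'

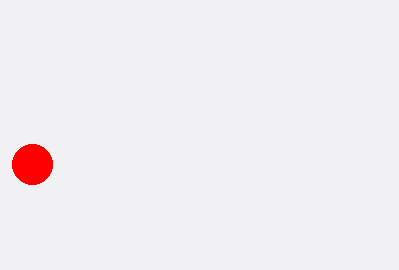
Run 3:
center_x = 32; center_y = 164; radius = 20; color = 'red'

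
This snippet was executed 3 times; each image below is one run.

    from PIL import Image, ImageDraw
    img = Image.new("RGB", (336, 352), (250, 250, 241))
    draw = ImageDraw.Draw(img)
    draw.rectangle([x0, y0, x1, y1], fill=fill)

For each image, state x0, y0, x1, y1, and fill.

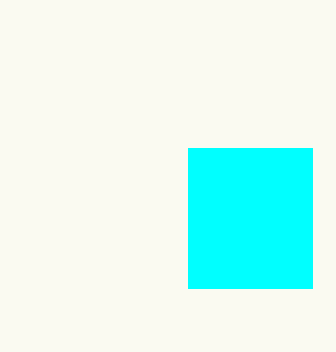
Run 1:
x0 = 188, y0 = 148, x1 = 312, y1 = 288, fill = 'cyan'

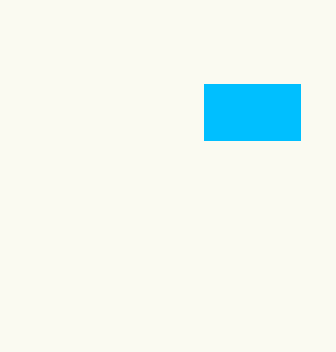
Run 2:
x0 = 204, y0 = 84, x1 = 300, y1 = 140, fill = 'deepskyblue'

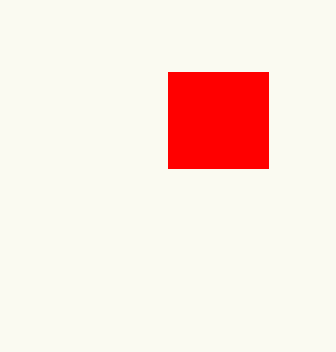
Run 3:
x0 = 168; y0 = 72; x1 = 268; y1 = 168; fill = 'red'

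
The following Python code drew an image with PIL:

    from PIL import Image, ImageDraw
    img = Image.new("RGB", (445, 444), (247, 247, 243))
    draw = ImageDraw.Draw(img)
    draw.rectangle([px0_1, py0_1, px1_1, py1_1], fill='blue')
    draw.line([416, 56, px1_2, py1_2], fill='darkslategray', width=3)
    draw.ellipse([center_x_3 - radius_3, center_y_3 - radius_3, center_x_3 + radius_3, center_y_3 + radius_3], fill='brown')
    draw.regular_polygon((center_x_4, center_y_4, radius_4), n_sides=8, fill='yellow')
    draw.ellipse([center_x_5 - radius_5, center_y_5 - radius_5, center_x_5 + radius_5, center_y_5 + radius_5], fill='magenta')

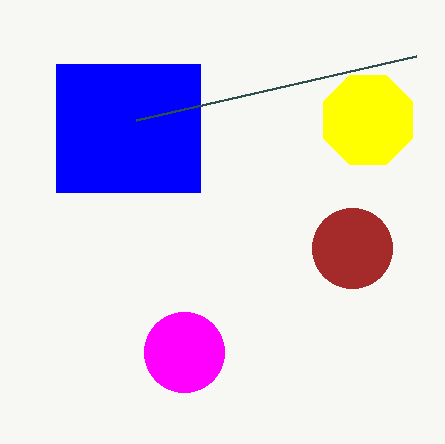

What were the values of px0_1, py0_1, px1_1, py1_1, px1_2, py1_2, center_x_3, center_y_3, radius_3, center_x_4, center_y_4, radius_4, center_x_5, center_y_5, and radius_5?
px0_1 = 56; py0_1 = 64; px1_1 = 200; py1_1 = 192; px1_2 = 136; py1_2 = 120; center_x_3 = 352; center_y_3 = 248; radius_3 = 40; center_x_4 = 368; center_y_4 = 120; radius_4 = 48; center_x_5 = 184; center_y_5 = 352; radius_5 = 40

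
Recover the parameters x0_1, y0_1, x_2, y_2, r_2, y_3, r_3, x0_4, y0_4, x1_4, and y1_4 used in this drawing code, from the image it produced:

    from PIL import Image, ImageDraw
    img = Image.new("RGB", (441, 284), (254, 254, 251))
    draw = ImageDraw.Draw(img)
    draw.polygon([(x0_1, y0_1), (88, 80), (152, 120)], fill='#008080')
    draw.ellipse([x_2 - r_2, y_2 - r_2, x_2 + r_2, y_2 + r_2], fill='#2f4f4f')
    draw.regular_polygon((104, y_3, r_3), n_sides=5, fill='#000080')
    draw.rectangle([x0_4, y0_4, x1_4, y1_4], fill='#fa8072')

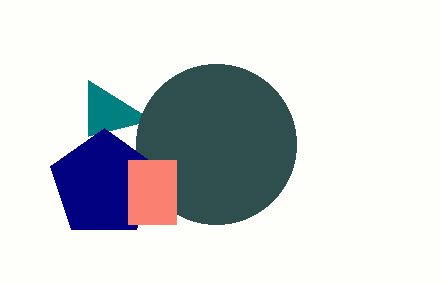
x0_1 = 88; y0_1 = 136; x_2 = 216; y_2 = 144; r_2 = 80; y_3 = 184; r_3 = 56; x0_4 = 128; y0_4 = 160; x1_4 = 176; y1_4 = 224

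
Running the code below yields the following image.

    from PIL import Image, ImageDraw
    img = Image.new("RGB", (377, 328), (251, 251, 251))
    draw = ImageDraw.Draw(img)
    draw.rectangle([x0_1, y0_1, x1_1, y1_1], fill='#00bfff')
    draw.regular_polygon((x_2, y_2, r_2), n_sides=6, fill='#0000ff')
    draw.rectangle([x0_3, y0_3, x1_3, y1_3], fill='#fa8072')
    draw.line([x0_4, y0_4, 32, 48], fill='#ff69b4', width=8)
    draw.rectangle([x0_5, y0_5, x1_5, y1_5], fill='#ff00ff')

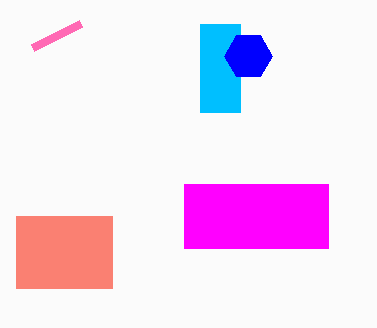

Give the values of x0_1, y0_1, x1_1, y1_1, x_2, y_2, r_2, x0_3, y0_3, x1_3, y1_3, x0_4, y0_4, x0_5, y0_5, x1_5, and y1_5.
x0_1 = 200, y0_1 = 24, x1_1 = 240, y1_1 = 112, x_2 = 248, y_2 = 56, r_2 = 24, x0_3 = 16, y0_3 = 216, x1_3 = 112, y1_3 = 288, x0_4 = 80, y0_4 = 24, x0_5 = 184, y0_5 = 184, x1_5 = 328, y1_5 = 248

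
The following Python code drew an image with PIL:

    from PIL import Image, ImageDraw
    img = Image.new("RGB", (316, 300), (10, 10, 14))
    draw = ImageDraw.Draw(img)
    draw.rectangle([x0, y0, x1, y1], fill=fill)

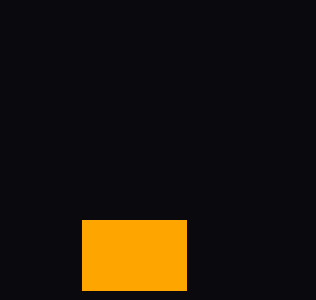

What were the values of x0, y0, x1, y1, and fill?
x0 = 82
y0 = 220
x1 = 186
y1 = 290
fill = 'orange'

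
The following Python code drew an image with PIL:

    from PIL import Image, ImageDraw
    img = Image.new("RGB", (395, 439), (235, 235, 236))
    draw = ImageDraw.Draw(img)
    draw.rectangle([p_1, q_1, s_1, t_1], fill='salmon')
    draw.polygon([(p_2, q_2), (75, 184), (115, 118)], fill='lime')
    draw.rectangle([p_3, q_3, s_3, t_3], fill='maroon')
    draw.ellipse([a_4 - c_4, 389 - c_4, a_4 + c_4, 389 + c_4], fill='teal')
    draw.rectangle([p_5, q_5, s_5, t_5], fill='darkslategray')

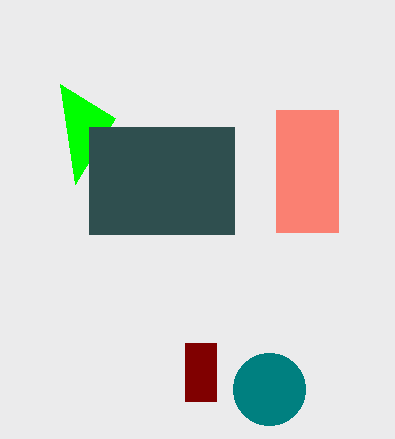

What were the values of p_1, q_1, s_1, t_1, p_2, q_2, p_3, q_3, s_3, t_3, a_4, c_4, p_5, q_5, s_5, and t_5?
p_1 = 276; q_1 = 110; s_1 = 338; t_1 = 232; p_2 = 60; q_2 = 84; p_3 = 185; q_3 = 343; s_3 = 216; t_3 = 401; a_4 = 269; c_4 = 36; p_5 = 89; q_5 = 127; s_5 = 234; t_5 = 234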